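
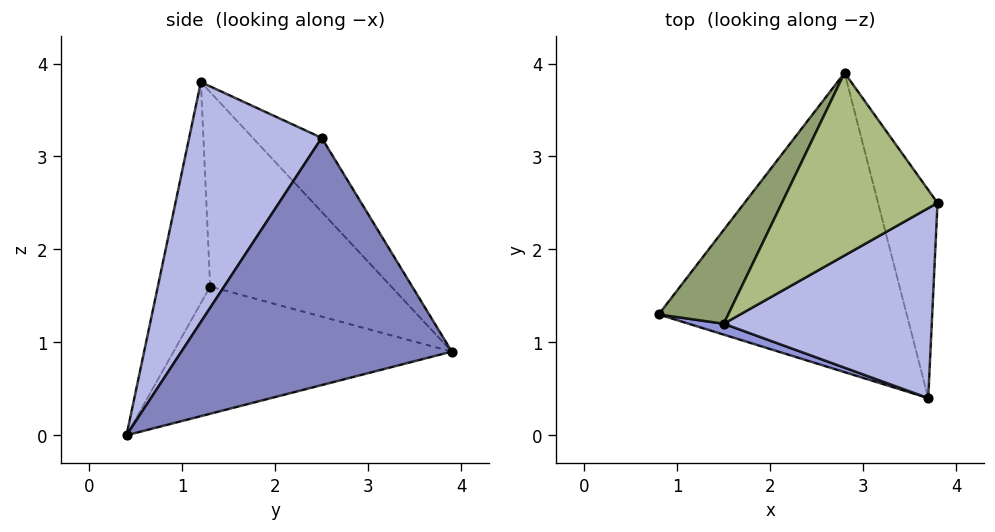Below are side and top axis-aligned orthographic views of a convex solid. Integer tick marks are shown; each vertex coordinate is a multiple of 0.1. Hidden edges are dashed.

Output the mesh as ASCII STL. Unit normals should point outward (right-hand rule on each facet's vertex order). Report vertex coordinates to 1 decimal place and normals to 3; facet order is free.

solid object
 facet normal -0.454 0.111 -0.884
  outer loop
   vertex 2.8 3.9 0.9
   vertex 3.7 0.4 0.0
   vertex 0.8 1.3 1.6
  endloop
 endfacet
 facet normal 0.929 0.296 -0.223
  outer loop
   vertex 2.8 3.9 0.9
   vertex 3.8 2.5 3.2
   vertex 3.7 0.4 0.0
  endloop
 endfacet
 facet normal -0.274 -0.961 0.044
  outer loop
   vertex 1.5 1.2 3.8
   vertex 0.8 1.3 1.6
   vertex 3.7 0.4 0.0
  endloop
 endfacet
 facet normal 0.525 -0.719 0.455
  outer loop
   vertex 1.5 1.2 3.8
   vertex 3.7 0.4 0.0
   vertex 3.8 2.5 3.2
  endloop
 endfacet
 facet normal -0.730 0.632 0.261
  outer loop
   vertex 1.5 1.2 3.8
   vertex 2.8 3.9 0.9
   vertex 0.8 1.3 1.6
  endloop
 endfacet
 facet normal -0.278 0.762 0.585
  outer loop
   vertex 1.5 1.2 3.8
   vertex 3.8 2.5 3.2
   vertex 2.8 3.9 0.9
  endloop
 endfacet
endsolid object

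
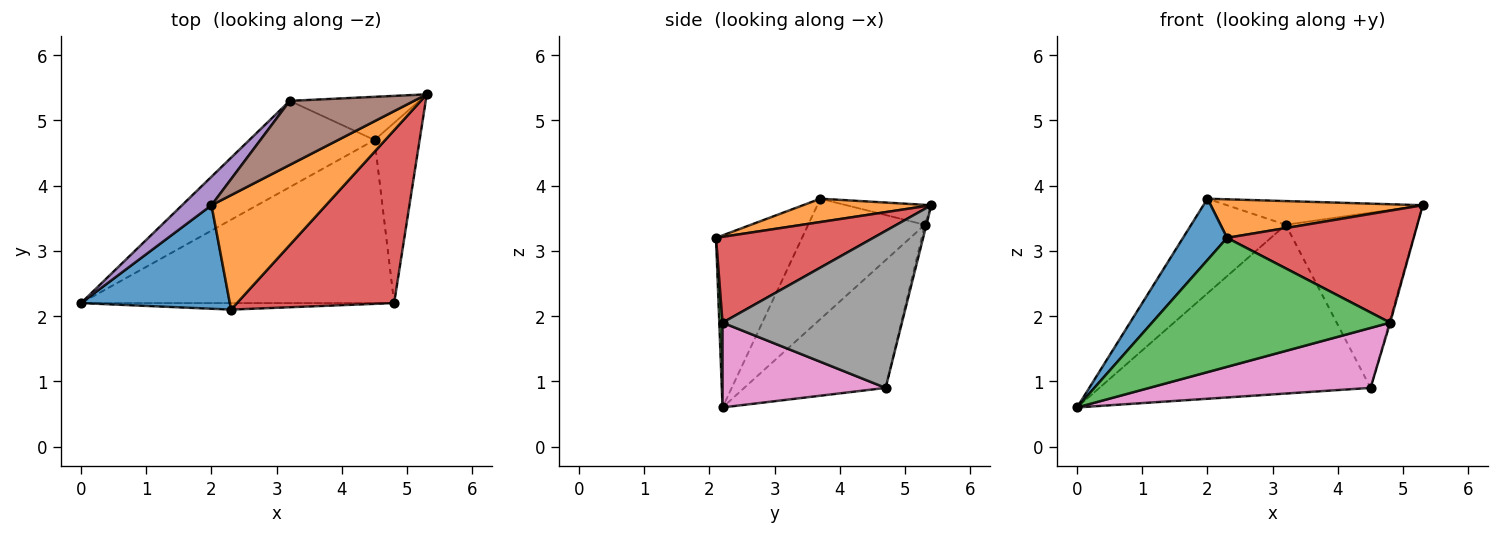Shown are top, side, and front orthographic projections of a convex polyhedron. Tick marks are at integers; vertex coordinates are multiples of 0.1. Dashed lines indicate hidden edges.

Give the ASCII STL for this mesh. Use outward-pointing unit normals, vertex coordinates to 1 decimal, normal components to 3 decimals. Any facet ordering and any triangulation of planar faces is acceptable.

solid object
 facet normal -0.705 -0.361 0.610
  outer loop
   vertex 2.0 3.7 3.8
   vertex 0.0 2.2 0.6
   vertex 2.3 2.1 3.2
  endloop
 endfacet
 facet normal 0.190 -0.313 0.931
  outer loop
   vertex 2.0 3.7 3.8
   vertex 2.3 2.1 3.2
   vertex 5.3 5.4 3.7
  endloop
 endfacet
 facet normal 0.014 -0.999 -0.051
  outer loop
   vertex 4.8 2.2 1.9
   vertex 2.3 2.1 3.2
   vertex 0.0 2.2 0.6
  endloop
 endfacet
 facet normal 0.417 -0.494 0.763
  outer loop
   vertex 4.8 2.2 1.9
   vertex 5.3 5.4 3.7
   vertex 2.3 2.1 3.2
  endloop
 endfacet
 facet normal -0.763 0.619 0.187
  outer loop
   vertex 3.2 5.3 3.4
   vertex 0.0 2.2 0.6
   vertex 2.0 3.7 3.8
  endloop
 endfacet
 facet normal -0.149 0.343 0.927
  outer loop
   vertex 3.2 5.3 3.4
   vertex 2.0 3.7 3.8
   vertex 5.3 5.4 3.7
  endloop
 endfacet
 facet normal 0.246 -0.334 -0.910
  outer loop
   vertex 4.5 4.7 0.9
   vertex 4.8 2.2 1.9
   vertex 0.0 2.2 0.6
  endloop
 endfacet
 facet normal 0.961 0.005 -0.276
  outer loop
   vertex 4.5 4.7 0.9
   vertex 5.3 5.4 3.7
   vertex 4.8 2.2 1.9
  endloop
 endfacet
 facet normal -0.421 0.808 -0.413
  outer loop
   vertex 4.5 4.7 0.9
   vertex 0.0 2.2 0.6
   vertex 3.2 5.3 3.4
  endloop
 endfacet
 facet normal -0.012 0.971 -0.239
  outer loop
   vertex 4.5 4.7 0.9
   vertex 3.2 5.3 3.4
   vertex 5.3 5.4 3.7
  endloop
 endfacet
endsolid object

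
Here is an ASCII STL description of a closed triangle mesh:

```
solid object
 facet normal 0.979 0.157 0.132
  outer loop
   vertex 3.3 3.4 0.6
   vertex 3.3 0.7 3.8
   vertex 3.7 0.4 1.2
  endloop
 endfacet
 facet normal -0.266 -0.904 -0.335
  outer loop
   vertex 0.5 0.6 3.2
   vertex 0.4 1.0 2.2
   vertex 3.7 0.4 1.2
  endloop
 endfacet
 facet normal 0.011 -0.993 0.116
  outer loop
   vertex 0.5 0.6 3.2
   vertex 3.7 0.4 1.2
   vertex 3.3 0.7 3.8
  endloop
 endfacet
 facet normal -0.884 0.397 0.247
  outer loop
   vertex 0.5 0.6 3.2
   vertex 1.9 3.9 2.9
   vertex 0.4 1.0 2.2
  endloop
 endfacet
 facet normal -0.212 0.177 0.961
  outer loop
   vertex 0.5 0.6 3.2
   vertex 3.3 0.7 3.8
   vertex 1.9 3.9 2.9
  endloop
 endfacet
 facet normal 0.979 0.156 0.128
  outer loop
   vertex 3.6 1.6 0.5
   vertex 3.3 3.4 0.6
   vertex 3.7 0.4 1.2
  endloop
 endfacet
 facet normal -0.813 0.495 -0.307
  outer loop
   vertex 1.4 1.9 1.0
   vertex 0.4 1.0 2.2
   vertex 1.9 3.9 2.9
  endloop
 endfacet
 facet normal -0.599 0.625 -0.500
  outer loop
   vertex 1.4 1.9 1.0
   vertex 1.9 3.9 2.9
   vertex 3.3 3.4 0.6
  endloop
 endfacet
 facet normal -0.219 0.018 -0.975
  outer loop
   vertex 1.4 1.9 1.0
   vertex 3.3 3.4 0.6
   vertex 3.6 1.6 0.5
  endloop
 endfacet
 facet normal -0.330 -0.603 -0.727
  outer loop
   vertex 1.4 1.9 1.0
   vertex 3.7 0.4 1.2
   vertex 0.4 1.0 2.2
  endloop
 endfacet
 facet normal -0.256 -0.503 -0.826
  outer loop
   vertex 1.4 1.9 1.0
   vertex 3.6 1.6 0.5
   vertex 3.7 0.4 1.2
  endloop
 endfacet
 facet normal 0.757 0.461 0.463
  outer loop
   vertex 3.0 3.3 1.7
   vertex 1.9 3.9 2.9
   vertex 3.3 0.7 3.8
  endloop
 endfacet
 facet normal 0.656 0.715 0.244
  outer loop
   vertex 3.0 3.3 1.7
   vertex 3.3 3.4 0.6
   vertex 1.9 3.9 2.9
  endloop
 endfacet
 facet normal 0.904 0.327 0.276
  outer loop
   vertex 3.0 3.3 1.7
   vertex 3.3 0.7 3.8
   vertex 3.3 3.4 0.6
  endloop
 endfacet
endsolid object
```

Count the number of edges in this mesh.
21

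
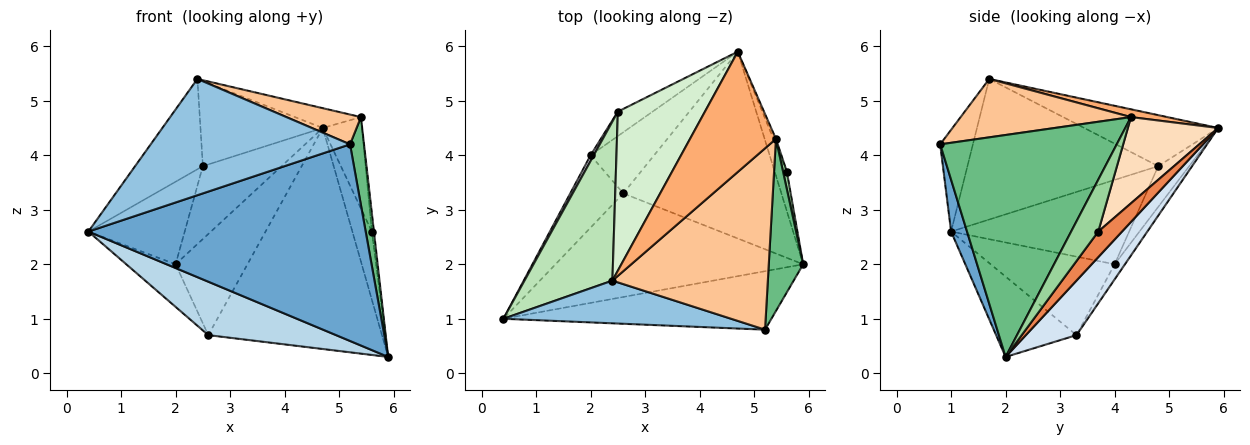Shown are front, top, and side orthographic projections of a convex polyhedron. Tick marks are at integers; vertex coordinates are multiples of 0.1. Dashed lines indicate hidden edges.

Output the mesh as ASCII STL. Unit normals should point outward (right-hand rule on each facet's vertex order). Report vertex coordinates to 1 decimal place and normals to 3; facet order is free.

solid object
 facet normal 0.055 -0.957 -0.285
  outer loop
   vertex 5.2 0.8 4.2
   vertex 0.4 1.0 2.6
   vertex 5.9 2.0 0.3
  endloop
 endfacet
 facet normal -0.152 -0.928 0.341
  outer loop
   vertex 2.4 1.7 5.4
   vertex 0.4 1.0 2.6
   vertex 5.2 0.8 4.2
  endloop
 endfacet
 facet normal -0.277 -0.440 -0.854
  outer loop
   vertex 2.6 3.3 0.7
   vertex 5.9 2.0 0.3
   vertex 0.4 1.0 2.6
  endloop
 endfacet
 facet normal 0.217 0.745 -0.630
  outer loop
   vertex 2.6 3.3 0.7
   vertex 4.7 5.9 4.5
   vertex 5.9 2.0 0.3
  endloop
 endfacet
 facet normal 0.726 0.595 -0.345
  outer loop
   vertex 5.6 3.7 2.6
   vertex 5.9 2.0 0.3
   vertex 4.7 5.9 4.5
  endloop
 endfacet
 facet normal 0.089 0.162 0.983
  outer loop
   vertex 5.4 4.3 4.7
   vertex 4.7 5.9 4.5
   vertex 2.4 1.7 5.4
  endloop
 endfacet
 facet normal 0.348 -0.152 0.925
  outer loop
   vertex 5.4 4.3 4.7
   vertex 2.4 1.7 5.4
   vertex 5.2 0.8 4.2
  endloop
 endfacet
 facet normal 0.917 0.398 -0.026
  outer loop
   vertex 5.4 4.3 4.7
   vertex 5.6 3.7 2.6
   vertex 4.7 5.9 4.5
  endloop
 endfacet
 facet normal 0.985 -0.078 0.153
  outer loop
   vertex 5.4 4.3 4.7
   vertex 5.2 0.8 4.2
   vertex 5.9 2.0 0.3
  endloop
 endfacet
 facet normal 0.994 0.077 0.073
  outer loop
   vertex 5.4 4.3 4.7
   vertex 5.9 2.0 0.3
   vertex 5.6 3.7 2.6
  endloop
 endfacet
 facet normal -0.812 0.288 0.508
  outer loop
   vertex 2.5 4.8 3.8
   vertex 0.4 1.0 2.6
   vertex 2.4 1.7 5.4
  endloop
 endfacet
 facet normal -0.459 0.419 0.783
  outer loop
   vertex 2.5 4.8 3.8
   vertex 2.4 1.7 5.4
   vertex 4.7 5.9 4.5
  endloop
 endfacet
 facet normal -0.122 0.849 -0.514
  outer loop
   vertex 2.0 4.0 2.0
   vertex 4.7 5.9 4.5
   vertex 2.6 3.3 0.7
  endloop
 endfacet
 facet normal -0.349 0.888 -0.298
  outer loop
   vertex 2.0 4.0 2.0
   vertex 2.5 4.8 3.8
   vertex 4.7 5.9 4.5
  endloop
 endfacet
 facet normal -0.787 0.313 -0.532
  outer loop
   vertex 2.0 4.0 2.0
   vertex 2.6 3.3 0.7
   vertex 0.4 1.0 2.6
  endloop
 endfacet
 facet normal -0.879 0.475 0.033
  outer loop
   vertex 2.0 4.0 2.0
   vertex 0.4 1.0 2.6
   vertex 2.5 4.8 3.8
  endloop
 endfacet
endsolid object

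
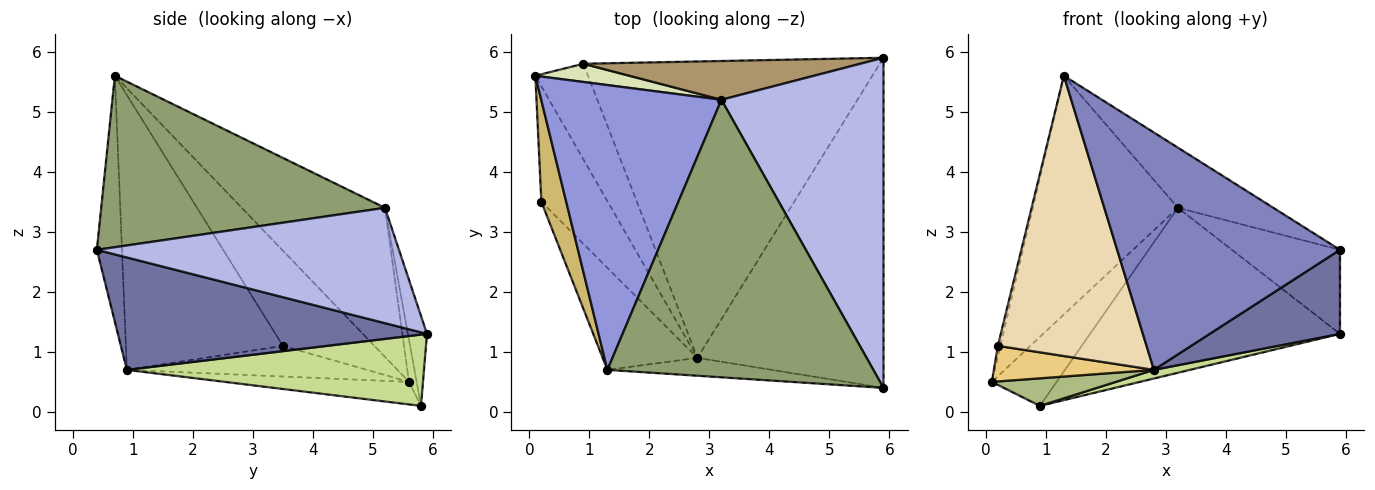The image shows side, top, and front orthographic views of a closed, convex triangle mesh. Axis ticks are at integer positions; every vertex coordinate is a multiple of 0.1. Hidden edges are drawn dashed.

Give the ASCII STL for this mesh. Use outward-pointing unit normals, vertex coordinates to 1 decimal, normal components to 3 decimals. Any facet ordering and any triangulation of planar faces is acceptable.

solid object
 facet normal 0.505 -0.213 -0.836
  outer loop
   vertex 2.8 0.9 0.7
   vertex 5.9 5.9 1.3
   vertex 5.9 0.4 2.7
  endloop
 endfacet
 facet normal -0.112 -0.991 -0.075
  outer loop
   vertex 2.8 0.9 0.7
   vertex 5.9 0.4 2.7
   vertex 1.3 0.7 5.6
  endloop
 endfacet
 facet normal -0.535 0.543 0.647
  outer loop
   vertex 3.2 5.2 3.4
   vertex 0.1 5.6 0.5
   vertex 1.3 0.7 5.6
  endloop
 endfacet
 facet normal 0.568 0.203 0.798
  outer loop
   vertex 3.2 5.2 3.4
   vertex 5.9 0.4 2.7
   vertex 5.9 5.9 1.3
  endloop
 endfacet
 facet normal 0.533 0.179 0.827
  outer loop
   vertex 3.2 5.2 3.4
   vertex 1.3 0.7 5.6
   vertex 5.9 0.4 2.7
  endloop
 endfacet
 facet normal -0.380 -0.256 -0.889
  outer loop
   vertex 0.9 5.8 0.1
   vertex 2.8 0.9 0.7
   vertex 0.1 5.6 0.5
  endloop
 endfacet
 facet normal 0.234 -0.028 -0.972
  outer loop
   vertex 0.9 5.8 0.1
   vertex 5.9 5.9 1.3
   vertex 2.8 0.9 0.7
  endloop
 endfacet
 facet normal -0.113 0.961 0.254
  outer loop
   vertex 0.9 5.8 0.1
   vertex 0.1 5.6 0.5
   vertex 3.2 5.2 3.4
  endloop
 endfacet
 facet normal -0.074 0.971 0.228
  outer loop
   vertex 0.9 5.8 0.1
   vertex 3.2 5.2 3.4
   vertex 5.9 5.9 1.3
  endloop
 endfacet
 facet normal -0.967 0.026 0.253
  outer loop
   vertex 0.2 3.5 1.1
   vertex 1.3 0.7 5.6
   vertex 0.1 5.6 0.5
  endloop
 endfacet
 facet normal -0.404 -0.269 -0.874
  outer loop
   vertex 0.2 3.5 1.1
   vertex 0.1 5.6 0.5
   vertex 2.8 0.9 0.7
  endloop
 endfacet
 facet normal -0.704 -0.667 -0.243
  outer loop
   vertex 0.2 3.5 1.1
   vertex 2.8 0.9 0.7
   vertex 1.3 0.7 5.6
  endloop
 endfacet
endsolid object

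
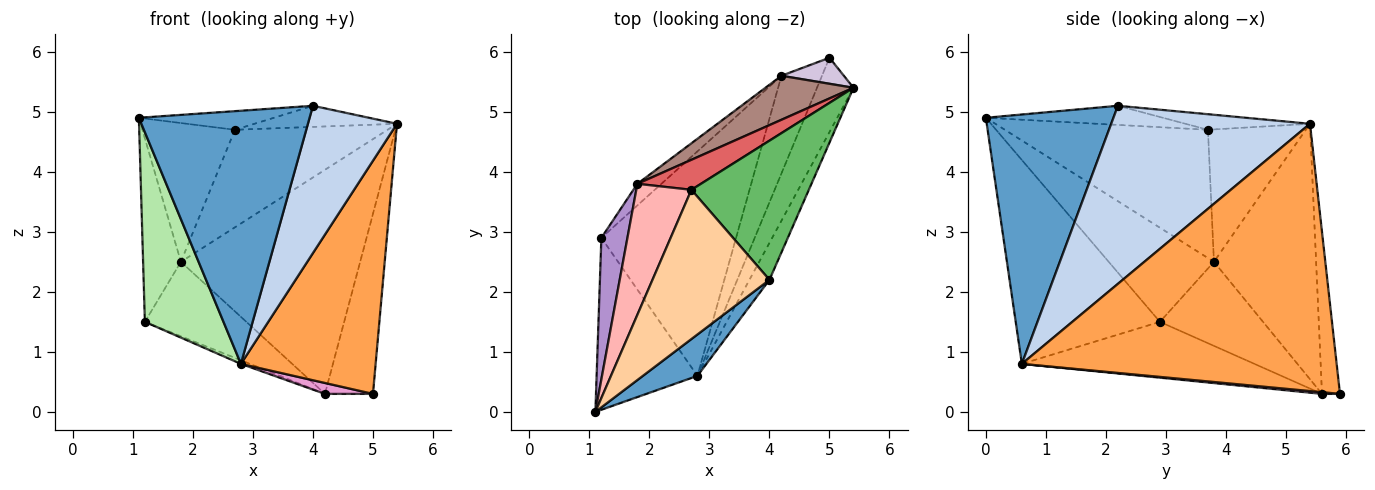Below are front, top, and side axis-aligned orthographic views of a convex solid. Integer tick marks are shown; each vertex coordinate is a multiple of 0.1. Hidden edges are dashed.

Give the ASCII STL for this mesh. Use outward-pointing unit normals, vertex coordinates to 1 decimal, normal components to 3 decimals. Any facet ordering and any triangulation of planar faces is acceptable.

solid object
 facet normal 0.594 -0.794 0.130
  outer loop
   vertex 2.8 0.6 0.8
   vertex 4.0 2.2 5.1
   vertex 1.1 0.0 4.9
  endloop
 endfacet
 facet normal 0.908 -0.407 -0.102
  outer loop
   vertex 2.8 0.6 0.8
   vertex 5.4 5.4 4.8
   vertex 4.0 2.2 5.1
  endloop
 endfacet
 facet normal 0.912 -0.390 -0.124
  outer loop
   vertex 2.8 0.6 0.8
   vertex 5.0 5.9 0.3
   vertex 5.4 5.4 4.8
  endloop
 endfacet
 facet normal -0.160 0.122 0.979
  outer loop
   vertex 2.7 3.7 4.7
   vertex 1.1 0.0 4.9
   vertex 4.0 2.2 5.1
  endloop
 endfacet
 facet normal -0.130 0.149 0.980
  outer loop
   vertex 2.7 3.7 4.7
   vertex 4.0 2.2 5.1
   vertex 5.4 5.4 4.8
  endloop
 endfacet
 facet normal -0.805 -0.439 -0.398
  outer loop
   vertex 1.2 2.9 1.5
   vertex 2.8 0.6 0.8
   vertex 1.1 0.0 4.9
  endloop
 endfacet
 facet normal -0.522 0.815 0.251
  outer loop
   vertex 1.8 3.8 2.5
   vertex 2.7 3.7 4.7
   vertex 5.4 5.4 4.8
  endloop
 endfacet
 facet normal -0.847 0.386 0.364
  outer loop
   vertex 1.8 3.8 2.5
   vertex 1.1 0.0 4.9
   vertex 2.7 3.7 4.7
  endloop
 endfacet
 facet normal -0.911 0.327 0.252
  outer loop
   vertex 1.8 3.8 2.5
   vertex 1.2 2.9 1.5
   vertex 1.1 0.0 4.9
  endloop
 endfacet
 facet normal -0.348 0.928 0.134
  outer loop
   vertex 4.2 5.6 0.3
   vertex 5.4 5.4 4.8
   vertex 5.0 5.9 0.3
  endloop
 endfacet
 facet normal -0.488 0.856 0.168
  outer loop
   vertex 4.2 5.6 0.3
   vertex 1.8 3.8 2.5
   vertex 5.4 5.4 4.8
  endloop
 endfacet
 facet normal -0.698 0.687 -0.200
  outer loop
   vertex 4.2 5.6 0.3
   vertex 1.2 2.9 1.5
   vertex 1.8 3.8 2.5
  endloop
 endfacet
 facet normal 0.042 -0.111 -0.993
  outer loop
   vertex 4.2 5.6 0.3
   vertex 5.0 5.9 0.3
   vertex 2.8 0.6 0.8
  endloop
 endfacet
 facet normal -0.383 0.015 -0.924
  outer loop
   vertex 4.2 5.6 0.3
   vertex 2.8 0.6 0.8
   vertex 1.2 2.9 1.5
  endloop
 endfacet
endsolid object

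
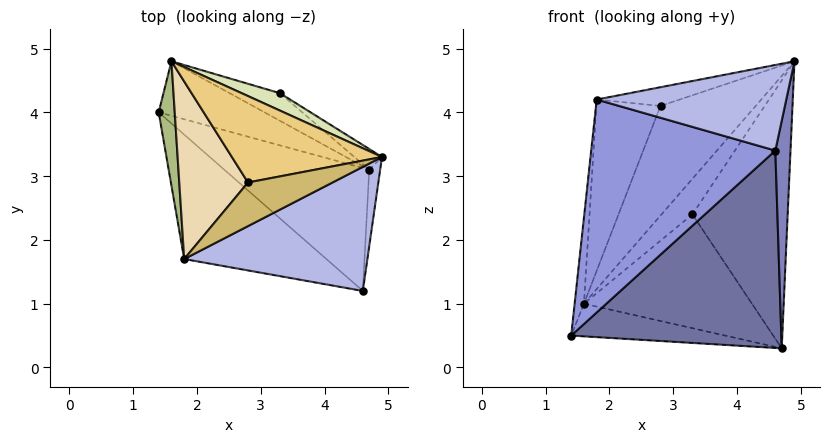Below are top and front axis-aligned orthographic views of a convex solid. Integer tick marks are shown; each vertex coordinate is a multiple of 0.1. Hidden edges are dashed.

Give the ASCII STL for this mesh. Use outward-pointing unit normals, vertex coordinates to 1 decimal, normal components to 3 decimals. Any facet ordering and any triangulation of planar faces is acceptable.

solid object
 facet normal -0.255 -0.821 -0.511
  outer loop
   vertex 4.7 3.1 0.3
   vertex 4.6 1.2 3.4
   vertex 1.4 4.0 0.5
  endloop
 endfacet
 facet normal 0.993 -0.116 -0.039
  outer loop
   vertex 4.7 3.1 0.3
   vertex 4.9 3.3 4.8
   vertex 4.6 1.2 3.4
  endloop
 endfacet
 facet normal -0.286 -0.827 -0.483
  outer loop
   vertex 1.8 1.7 4.2
   vertex 1.4 4.0 0.5
   vertex 4.6 1.2 3.4
  endloop
 endfacet
 facet normal 0.133 -0.563 0.816
  outer loop
   vertex 1.8 1.7 4.2
   vertex 4.6 1.2 3.4
   vertex 4.9 3.3 4.8
  endloop
 endfacet
 facet normal 0.088 0.512 -0.854
  outer loop
   vertex 1.6 4.8 1.0
   vertex 4.7 3.1 0.3
   vertex 1.4 4.0 0.5
  endloop
 endfacet
 facet normal -0.974 0.128 0.185
  outer loop
   vertex 1.6 4.8 1.0
   vertex 1.4 4.0 0.5
   vertex 1.8 1.7 4.2
  endloop
 endfacet
 facet normal 0.594 0.802 -0.062
  outer loop
   vertex 3.3 4.3 2.4
   vertex 4.9 3.3 4.8
   vertex 4.7 3.1 0.3
  endloop
 endfacet
 facet normal -0.097 0.894 0.437
  outer loop
   vertex 3.3 4.3 2.4
   vertex 1.6 4.8 1.0
   vertex 4.9 3.3 4.8
  endloop
 endfacet
 facet normal 0.433 0.876 -0.212
  outer loop
   vertex 3.3 4.3 2.4
   vertex 4.7 3.1 0.3
   vertex 1.6 4.8 1.0
  endloop
 endfacet
 facet normal -0.356 0.369 0.859
  outer loop
   vertex 2.8 2.9 4.1
   vertex 1.8 1.7 4.2
   vertex 4.9 3.3 4.8
  endloop
 endfacet
 facet normal -0.335 0.740 0.583
  outer loop
   vertex 2.8 2.9 4.1
   vertex 4.9 3.3 4.8
   vertex 1.6 4.8 1.0
  endloop
 endfacet
 facet normal -0.606 0.552 0.573
  outer loop
   vertex 2.8 2.9 4.1
   vertex 1.6 4.8 1.0
   vertex 1.8 1.7 4.2
  endloop
 endfacet
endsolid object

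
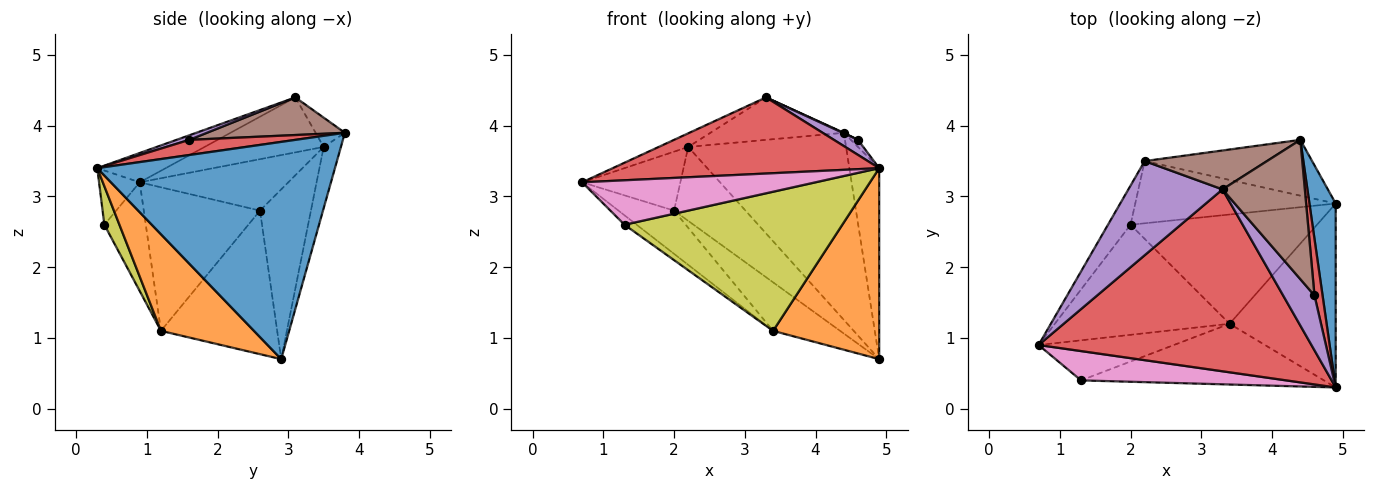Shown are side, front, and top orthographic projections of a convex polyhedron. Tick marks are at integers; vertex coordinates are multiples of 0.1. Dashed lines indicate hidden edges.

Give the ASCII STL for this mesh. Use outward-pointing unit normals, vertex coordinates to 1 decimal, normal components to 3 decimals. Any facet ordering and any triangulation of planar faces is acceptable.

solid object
 facet normal 0.985 0.124 0.119
  outer loop
   vertex 4.4 3.8 3.9
   vertex 4.9 0.3 3.4
   vertex 4.9 2.9 0.7
  endloop
 endfacet
 facet normal 0.534 -0.609 -0.587
  outer loop
   vertex 3.4 1.2 1.1
   vertex 4.9 2.9 0.7
   vertex 4.9 0.3 3.4
  endloop
 endfacet
 facet normal -0.104 0.953 -0.284
  outer loop
   vertex 2.2 3.5 3.7
   vertex 4.4 3.8 3.9
   vertex 4.9 2.9 0.7
  endloop
 endfacet
 facet normal -0.099 -0.384 0.918
  outer loop
   vertex 3.3 3.1 4.4
   vertex 0.7 0.9 3.2
   vertex 4.9 0.3 3.4
  endloop
 endfacet
 facet normal -0.500 0.124 0.857
  outer loop
   vertex 3.3 3.1 4.4
   vertex 2.2 3.5 3.7
   vertex 0.7 0.9 3.2
  endloop
 endfacet
 facet normal -0.160 0.728 0.667
  outer loop
   vertex 3.3 3.1 4.4
   vertex 4.4 3.8 3.9
   vertex 2.2 3.5 3.7
  endloop
 endfacet
 facet normal -0.144 -0.826 0.545
  outer loop
   vertex 1.3 0.4 2.6
   vertex 4.9 0.3 3.4
   vertex 0.7 0.9 3.2
  endloop
 endfacet
 facet normal -0.616 0.180 -0.767
  outer loop
   vertex 1.3 0.4 2.6
   vertex 0.7 0.9 3.2
   vertex 3.4 1.2 1.1
  endloop
 endfacet
 facet normal 0.063 -0.915 -0.399
  outer loop
   vertex 1.3 0.4 2.6
   vertex 3.4 1.2 1.1
   vertex 4.9 0.3 3.4
  endloop
 endfacet
 facet normal -0.783 0.518 -0.344
  outer loop
   vertex 2.0 2.6 2.8
   vertex 0.7 0.9 3.2
   vertex 2.2 3.5 3.7
  endloop
 endfacet
 facet normal -0.479 0.672 -0.565
  outer loop
   vertex 2.0 2.6 2.8
   vertex 2.2 3.5 3.7
   vertex 4.9 2.9 0.7
  endloop
 endfacet
 facet normal -0.607 0.290 -0.739
  outer loop
   vertex 2.0 2.6 2.8
   vertex 3.4 1.2 1.1
   vertex 0.7 0.9 3.2
  endloop
 endfacet
 facet normal -0.576 0.332 -0.747
  outer loop
   vertex 2.0 2.6 2.8
   vertex 4.9 2.9 0.7
   vertex 3.4 1.2 1.1
  endloop
 endfacet
 facet normal 0.881 0.059 0.470
  outer loop
   vertex 4.6 1.6 3.8
   vertex 4.9 0.3 3.4
   vertex 4.4 3.8 3.9
  endloop
 endfacet
 facet normal 0.139 -0.262 0.955
  outer loop
   vertex 4.6 1.6 3.8
   vertex 3.3 3.1 4.4
   vertex 4.9 0.3 3.4
  endloop
 endfacet
 facet normal 0.416 -0.004 0.910
  outer loop
   vertex 4.6 1.6 3.8
   vertex 4.4 3.8 3.9
   vertex 3.3 3.1 4.4
  endloop
 endfacet
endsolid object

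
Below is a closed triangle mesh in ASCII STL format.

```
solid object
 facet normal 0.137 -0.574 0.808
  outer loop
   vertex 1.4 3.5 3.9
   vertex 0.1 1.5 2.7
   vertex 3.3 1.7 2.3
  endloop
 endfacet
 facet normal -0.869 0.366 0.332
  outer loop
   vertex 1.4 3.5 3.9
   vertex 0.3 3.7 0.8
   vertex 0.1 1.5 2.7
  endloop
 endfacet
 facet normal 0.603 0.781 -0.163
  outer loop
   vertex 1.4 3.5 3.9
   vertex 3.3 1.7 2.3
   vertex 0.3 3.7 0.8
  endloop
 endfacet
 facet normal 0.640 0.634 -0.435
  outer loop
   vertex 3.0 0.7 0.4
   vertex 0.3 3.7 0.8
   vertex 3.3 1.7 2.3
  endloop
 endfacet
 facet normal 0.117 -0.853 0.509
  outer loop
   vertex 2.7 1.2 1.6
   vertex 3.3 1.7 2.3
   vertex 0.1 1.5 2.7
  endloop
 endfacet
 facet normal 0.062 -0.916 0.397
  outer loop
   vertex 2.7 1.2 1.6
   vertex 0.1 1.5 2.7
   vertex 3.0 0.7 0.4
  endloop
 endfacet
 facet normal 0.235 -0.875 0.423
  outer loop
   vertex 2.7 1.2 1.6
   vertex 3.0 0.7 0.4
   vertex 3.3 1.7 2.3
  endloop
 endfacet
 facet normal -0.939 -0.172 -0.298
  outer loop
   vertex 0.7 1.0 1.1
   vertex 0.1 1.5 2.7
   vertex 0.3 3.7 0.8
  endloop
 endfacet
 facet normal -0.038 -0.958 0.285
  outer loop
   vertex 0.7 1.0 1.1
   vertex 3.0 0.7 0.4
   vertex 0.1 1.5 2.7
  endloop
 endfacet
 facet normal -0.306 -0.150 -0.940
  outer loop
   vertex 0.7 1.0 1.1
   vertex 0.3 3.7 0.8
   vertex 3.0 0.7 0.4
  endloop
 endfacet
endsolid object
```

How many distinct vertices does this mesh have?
7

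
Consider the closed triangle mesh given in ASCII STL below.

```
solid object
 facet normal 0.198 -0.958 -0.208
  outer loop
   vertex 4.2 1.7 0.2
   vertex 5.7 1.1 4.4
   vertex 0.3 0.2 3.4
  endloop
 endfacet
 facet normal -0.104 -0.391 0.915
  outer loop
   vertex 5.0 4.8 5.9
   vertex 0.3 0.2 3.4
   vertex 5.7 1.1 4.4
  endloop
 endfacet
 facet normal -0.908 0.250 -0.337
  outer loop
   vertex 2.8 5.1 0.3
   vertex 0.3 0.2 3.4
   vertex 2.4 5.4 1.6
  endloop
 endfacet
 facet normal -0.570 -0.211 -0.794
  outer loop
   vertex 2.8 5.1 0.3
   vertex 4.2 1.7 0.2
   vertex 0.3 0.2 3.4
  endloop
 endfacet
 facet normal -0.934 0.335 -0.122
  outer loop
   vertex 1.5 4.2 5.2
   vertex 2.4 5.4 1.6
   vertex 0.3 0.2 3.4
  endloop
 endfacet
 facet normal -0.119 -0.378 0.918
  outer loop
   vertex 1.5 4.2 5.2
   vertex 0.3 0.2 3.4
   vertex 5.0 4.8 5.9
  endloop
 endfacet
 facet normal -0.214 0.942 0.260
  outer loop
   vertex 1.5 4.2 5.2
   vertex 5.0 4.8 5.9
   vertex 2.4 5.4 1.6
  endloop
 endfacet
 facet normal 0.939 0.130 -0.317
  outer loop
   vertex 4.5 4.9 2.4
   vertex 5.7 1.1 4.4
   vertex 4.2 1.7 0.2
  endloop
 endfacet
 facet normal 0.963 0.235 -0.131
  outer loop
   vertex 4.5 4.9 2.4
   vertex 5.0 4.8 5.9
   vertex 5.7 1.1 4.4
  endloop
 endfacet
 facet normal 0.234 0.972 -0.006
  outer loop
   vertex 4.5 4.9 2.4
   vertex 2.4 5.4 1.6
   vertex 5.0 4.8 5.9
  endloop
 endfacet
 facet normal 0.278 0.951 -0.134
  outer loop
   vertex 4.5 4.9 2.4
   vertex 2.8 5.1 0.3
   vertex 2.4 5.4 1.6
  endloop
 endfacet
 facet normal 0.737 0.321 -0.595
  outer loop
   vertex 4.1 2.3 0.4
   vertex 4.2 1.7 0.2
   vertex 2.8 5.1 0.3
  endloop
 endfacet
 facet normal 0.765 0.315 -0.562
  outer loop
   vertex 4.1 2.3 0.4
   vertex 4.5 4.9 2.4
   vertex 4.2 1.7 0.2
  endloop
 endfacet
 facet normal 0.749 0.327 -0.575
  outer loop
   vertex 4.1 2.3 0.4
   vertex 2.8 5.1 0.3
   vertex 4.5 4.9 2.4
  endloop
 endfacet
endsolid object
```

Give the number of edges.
21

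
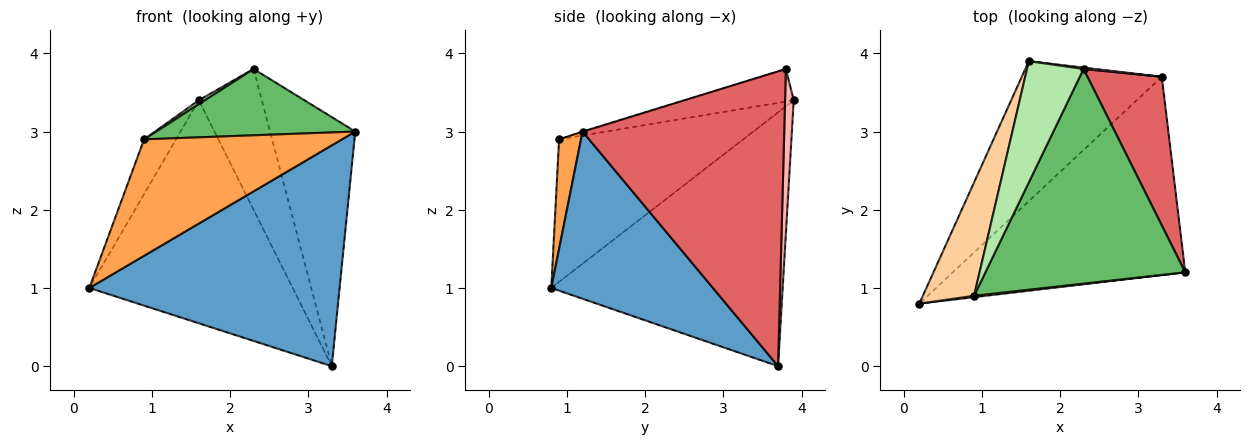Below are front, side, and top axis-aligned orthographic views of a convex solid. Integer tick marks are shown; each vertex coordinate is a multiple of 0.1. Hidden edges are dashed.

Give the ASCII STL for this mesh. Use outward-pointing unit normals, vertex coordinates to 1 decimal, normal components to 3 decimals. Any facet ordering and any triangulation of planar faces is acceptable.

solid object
 facet normal 0.433 -0.671 -0.602
  outer loop
   vertex 3.3 3.7 0.0
   vertex 3.6 1.2 3.0
   vertex 0.2 0.8 1.0
  endloop
 endfacet
 facet normal -0.694 0.610 -0.383
  outer loop
   vertex 3.3 3.7 0.0
   vertex 0.2 0.8 1.0
   vertex 1.6 3.9 3.4
  endloop
 endfacet
 facet normal 0.110 -0.994 0.012
  outer loop
   vertex 0.9 0.9 2.9
   vertex 0.2 0.8 1.0
   vertex 3.6 1.2 3.0
  endloop
 endfacet
 facet normal -0.929 0.161 0.334
  outer loop
   vertex 0.9 0.9 2.9
   vertex 1.6 3.9 3.4
   vertex 0.2 0.8 1.0
  endloop
 endfacet
 facet normal -0.003 -0.295 0.955
  outer loop
   vertex 2.3 3.8 3.8
   vertex 0.9 0.9 2.9
   vertex 3.6 1.2 3.0
  endloop
 endfacet
 facet normal -0.499 -0.028 0.866
  outer loop
   vertex 2.3 3.8 3.8
   vertex 1.6 3.9 3.4
   vertex 0.9 0.9 2.9
  endloop
 endfacet
 facet normal 0.897 0.379 0.226
  outer loop
   vertex 2.3 3.8 3.8
   vertex 3.6 1.2 3.0
   vertex 3.3 3.7 0.0
  endloop
 endfacet
 facet normal 0.136 0.991 0.010
  outer loop
   vertex 2.3 3.8 3.8
   vertex 3.3 3.7 0.0
   vertex 1.6 3.9 3.4
  endloop
 endfacet
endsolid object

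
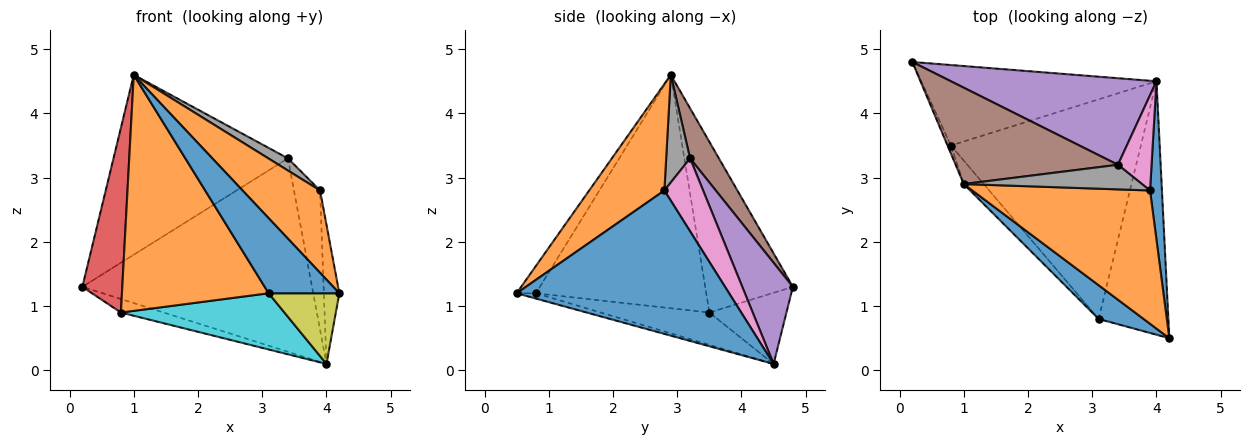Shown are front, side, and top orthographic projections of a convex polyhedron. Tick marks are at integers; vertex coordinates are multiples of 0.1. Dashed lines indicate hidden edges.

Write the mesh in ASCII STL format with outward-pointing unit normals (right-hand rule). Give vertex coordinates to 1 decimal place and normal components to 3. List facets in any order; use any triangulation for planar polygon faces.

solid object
 facet normal 0.994 0.072 0.082
  outer loop
   vertex 3.9 2.8 2.8
   vertex 4.2 0.5 1.2
   vertex 4.0 4.5 0.1
  endloop
 endfacet
 facet normal 0.454 -0.468 0.758
  outer loop
   vertex 3.9 2.8 2.8
   vertex 1.0 2.9 4.6
   vertex 4.2 0.5 1.2
  endloop
 endfacet
 facet normal -0.286 0.159 -0.945
  outer loop
   vertex 0.8 3.5 0.9
   vertex 0.2 4.8 1.3
   vertex 4.0 4.5 0.1
  endloop
 endfacet
 facet normal -0.910 -0.414 -0.018
  outer loop
   vertex 0.8 3.5 0.9
   vertex 1.0 2.9 4.6
   vertex 0.2 4.8 1.3
  endloop
 endfacet
 facet normal 0.197 0.895 0.400
  outer loop
   vertex 3.4 3.2 3.3
   vertex 4.0 4.5 0.1
   vertex 0.2 4.8 1.3
  endloop
 endfacet
 facet normal 0.144 0.872 0.467
  outer loop
   vertex 3.4 3.2 3.3
   vertex 0.2 4.8 1.3
   vertex 1.0 2.9 4.6
  endloop
 endfacet
 facet normal 0.775 0.522 0.357
  outer loop
   vertex 3.4 3.2 3.3
   vertex 3.9 2.8 2.8
   vertex 4.0 4.5 0.1
  endloop
 endfacet
 facet normal 0.476 -0.391 0.788
  outer loop
   vertex 3.4 3.2 3.3
   vertex 1.0 2.9 4.6
   vertex 3.9 2.8 2.8
  endloop
 endfacet
 facet normal -0.073 -0.268 -0.961
  outer loop
   vertex 3.1 0.8 1.2
   vertex 4.0 4.5 0.1
   vertex 4.2 0.5 1.2
  endloop
 endfacet
 facet normal -0.163 -0.245 -0.956
  outer loop
   vertex 3.1 0.8 1.2
   vertex 0.8 3.5 0.9
   vertex 4.0 4.5 0.1
  endloop
 endfacet
 facet normal -0.241 -0.885 0.398
  outer loop
   vertex 3.1 0.8 1.2
   vertex 4.2 0.5 1.2
   vertex 1.0 2.9 4.6
  endloop
 endfacet
 facet normal -0.756 -0.651 -0.065
  outer loop
   vertex 3.1 0.8 1.2
   vertex 1.0 2.9 4.6
   vertex 0.8 3.5 0.9
  endloop
 endfacet
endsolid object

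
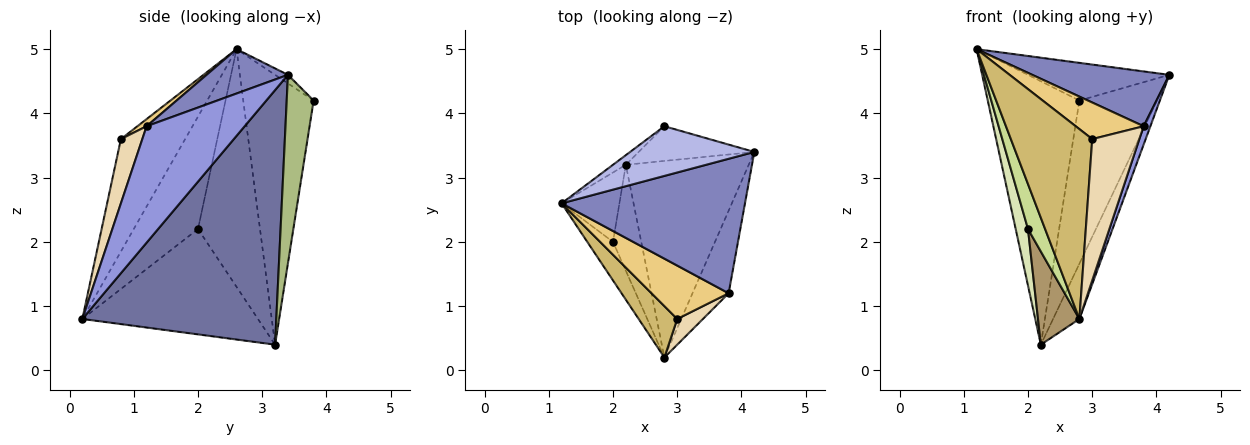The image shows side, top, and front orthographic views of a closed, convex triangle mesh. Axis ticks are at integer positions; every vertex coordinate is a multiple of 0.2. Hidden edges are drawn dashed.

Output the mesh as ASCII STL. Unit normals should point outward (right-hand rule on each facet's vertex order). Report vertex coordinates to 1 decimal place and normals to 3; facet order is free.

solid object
 facet normal 0.894 0.121 -0.431
  outer loop
   vertex 2.2 3.2 0.4
   vertex 4.2 3.4 4.6
   vertex 2.8 0.2 0.8
  endloop
 endfacet
 facet normal 0.219 -0.368 0.904
  outer loop
   vertex 3.8 1.2 3.8
   vertex 4.2 3.4 4.6
   vertex 1.2 2.6 5.0
  endloop
 endfacet
 facet normal 0.953 -0.066 -0.296
  outer loop
   vertex 3.8 1.2 3.8
   vertex 2.8 0.2 0.8
   vertex 4.2 3.4 4.6
  endloop
 endfacet
 facet normal -0.055 0.603 0.795
  outer loop
   vertex 2.8 3.8 4.2
   vertex 1.2 2.6 5.0
   vertex 4.2 3.4 4.6
  endloop
 endfacet
 facet normal -0.609 0.793 -0.029
  outer loop
   vertex 2.8 3.8 4.2
   vertex 2.2 3.2 0.4
   vertex 1.2 2.6 5.0
  endloop
 endfacet
 facet normal 0.321 0.926 -0.197
  outer loop
   vertex 2.8 3.8 4.2
   vertex 4.2 3.4 4.6
   vertex 2.2 3.2 0.4
  endloop
 endfacet
 facet normal -0.943 -0.252 -0.216
  outer loop
   vertex 2.0 2.0 2.2
   vertex 2.8 0.2 0.8
   vertex 1.2 2.6 5.0
  endloop
 endfacet
 facet normal -0.954 -0.189 -0.232
  outer loop
   vertex 2.0 2.0 2.2
   vertex 1.2 2.6 5.0
   vertex 2.2 3.2 0.4
  endloop
 endfacet
 facet normal -0.942 -0.222 -0.253
  outer loop
   vertex 2.0 2.0 2.2
   vertex 2.2 3.2 0.4
   vertex 2.8 0.2 0.8
  endloop
 endfacet
 facet normal -0.606 -0.768 0.208
  outer loop
   vertex 3.0 0.8 3.6
   vertex 1.2 2.6 5.0
   vertex 2.8 0.2 0.8
  endloop
 endfacet
 facet normal 0.076 -0.564 0.823
  outer loop
   vertex 3.0 0.8 3.6
   vertex 3.8 1.2 3.8
   vertex 1.2 2.6 5.0
  endloop
 endfacet
 facet normal 0.408 -0.898 0.163
  outer loop
   vertex 3.0 0.8 3.6
   vertex 2.8 0.2 0.8
   vertex 3.8 1.2 3.8
  endloop
 endfacet
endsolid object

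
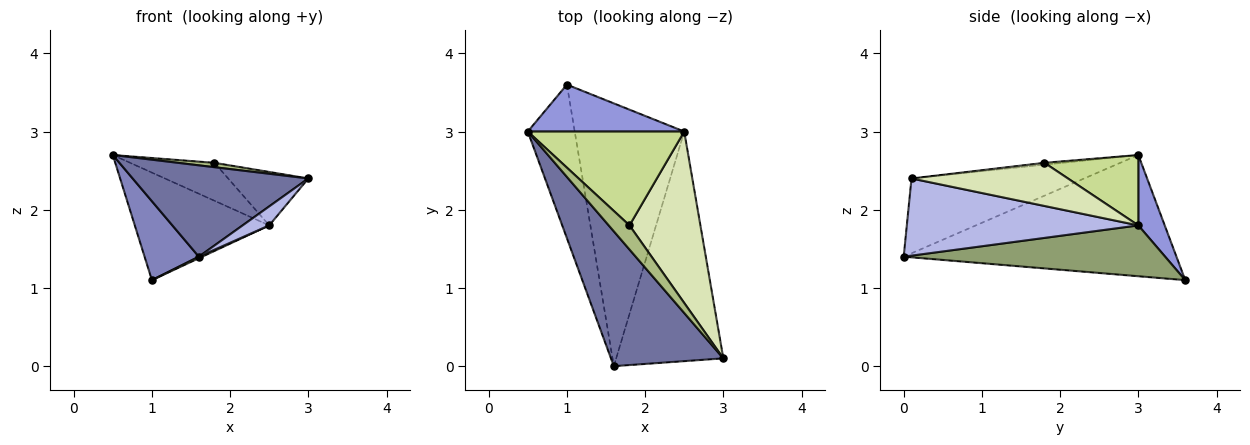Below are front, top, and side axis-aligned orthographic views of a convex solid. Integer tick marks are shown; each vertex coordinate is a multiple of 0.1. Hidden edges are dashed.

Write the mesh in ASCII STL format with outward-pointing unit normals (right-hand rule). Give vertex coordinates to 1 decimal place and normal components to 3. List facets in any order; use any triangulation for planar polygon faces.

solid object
 facet normal -0.483 -0.491 0.725
  outer loop
   vertex 1.6 0.0 1.4
   vertex 3.0 0.1 2.4
   vertex 0.5 3.0 2.7
  endloop
 endfacet
 facet normal -0.917 -0.182 -0.355
  outer loop
   vertex 1.0 3.6 1.1
   vertex 1.6 0.0 1.4
   vertex 0.5 3.0 2.7
  endloop
 endfacet
 facet normal 0.177 0.902 0.394
  outer loop
   vertex 2.5 3.0 1.8
   vertex 1.0 3.6 1.1
   vertex 0.5 3.0 2.7
  endloop
 endfacet
 facet normal 0.583 -0.067 -0.810
  outer loop
   vertex 2.5 3.0 1.8
   vertex 3.0 0.1 2.4
   vertex 1.6 0.0 1.4
  endloop
 endfacet
 facet normal 0.421 -0.005 -0.907
  outer loop
   vertex 2.5 3.0 1.8
   vertex 1.6 0.0 1.4
   vertex 1.0 3.6 1.1
  endloop
 endfacet
 facet normal -0.089 -0.178 0.980
  outer loop
   vertex 1.8 1.8 2.6
   vertex 0.5 3.0 2.7
   vertex 3.0 0.1 2.4
  endloop
 endfacet
 facet normal 0.385 0.346 0.856
  outer loop
   vertex 1.8 1.8 2.6
   vertex 2.5 3.0 1.8
   vertex 0.5 3.0 2.7
  endloop
 endfacet
 facet normal 0.502 0.257 0.826
  outer loop
   vertex 1.8 1.8 2.6
   vertex 3.0 0.1 2.4
   vertex 2.5 3.0 1.8
  endloop
 endfacet
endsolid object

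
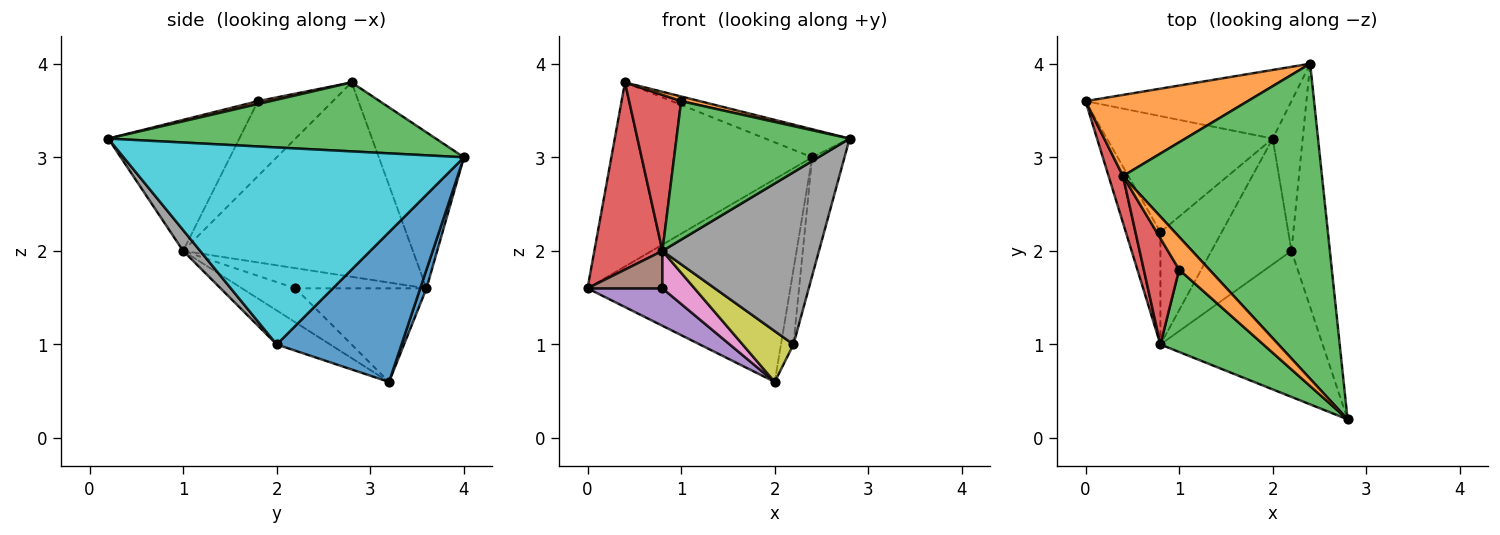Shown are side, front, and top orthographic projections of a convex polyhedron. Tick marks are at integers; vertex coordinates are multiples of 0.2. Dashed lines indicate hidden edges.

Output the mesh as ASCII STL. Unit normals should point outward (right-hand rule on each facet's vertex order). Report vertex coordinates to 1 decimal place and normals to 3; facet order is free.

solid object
 facet normal 0.029 0.947 -0.320
  outer loop
   vertex 2.0 3.2 0.6
   vertex 0.0 3.6 1.6
   vertex 2.4 4.0 3.0
  endloop
 endfacet
 facet normal -0.362 0.853 0.376
  outer loop
   vertex 0.4 2.8 3.8
   vertex 2.4 4.0 3.0
   vertex 0.0 3.6 1.6
  endloop
 endfacet
 facet normal 0.326 0.084 0.942
  outer loop
   vertex 0.4 2.8 3.8
   vertex 2.8 0.2 3.2
   vertex 2.4 4.0 3.0
  endloop
 endfacet
 facet normal -0.956 -0.283 0.071
  outer loop
   vertex 0.8 1.0 2.0
   vertex 0.4 2.8 3.8
   vertex 0.0 3.6 1.6
  endloop
 endfacet
 facet normal -0.473 -0.270 -0.838
  outer loop
   vertex 0.8 2.2 1.6
   vertex 0.0 3.6 1.6
   vertex 2.0 3.2 0.6
  endloop
 endfacet
 facet normal -0.484 -0.277 -0.830
  outer loop
   vertex 0.8 2.2 1.6
   vertex 0.8 1.0 2.0
   vertex 0.0 3.6 1.6
  endloop
 endfacet
 facet normal -0.466 -0.280 -0.839
  outer loop
   vertex 0.8 2.2 1.6
   vertex 2.0 3.2 0.6
   vertex 0.8 1.0 2.0
  endloop
 endfacet
 facet normal 0.083 -0.760 -0.644
  outer loop
   vertex 2.2 2.0 1.0
   vertex 2.8 0.2 3.2
   vertex 0.8 1.0 2.0
  endloop
 endfacet
 facet normal -0.367 -0.349 -0.862
  outer loop
   vertex 2.2 2.0 1.0
   vertex 0.8 1.0 2.0
   vertex 2.0 3.2 0.6
  endloop
 endfacet
 facet normal 0.977 0.093 -0.191
  outer loop
   vertex 2.2 2.0 1.0
   vertex 2.4 4.0 3.0
   vertex 2.8 0.2 3.2
  endloop
 endfacet
 facet normal 0.976 0.098 -0.195
  outer loop
   vertex 2.2 2.0 1.0
   vertex 2.0 3.2 0.6
   vertex 2.4 4.0 3.0
  endloop
 endfacet
 facet normal 0.094 -0.141 0.986
  outer loop
   vertex 1.0 1.8 3.6
   vertex 2.8 0.2 3.2
   vertex 0.4 2.8 3.8
  endloop
 endfacet
 facet normal -0.545 -0.721 0.428
  outer loop
   vertex 1.0 1.8 3.6
   vertex 0.8 1.0 2.0
   vertex 2.8 0.2 3.2
  endloop
 endfacet
 facet normal -0.766 -0.532 0.362
  outer loop
   vertex 1.0 1.8 3.6
   vertex 0.4 2.8 3.8
   vertex 0.8 1.0 2.0
  endloop
 endfacet
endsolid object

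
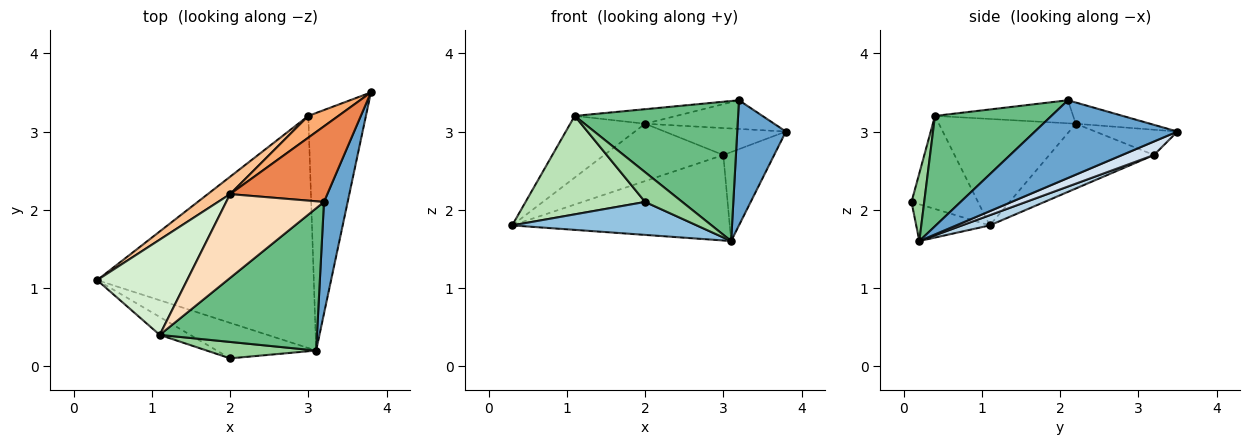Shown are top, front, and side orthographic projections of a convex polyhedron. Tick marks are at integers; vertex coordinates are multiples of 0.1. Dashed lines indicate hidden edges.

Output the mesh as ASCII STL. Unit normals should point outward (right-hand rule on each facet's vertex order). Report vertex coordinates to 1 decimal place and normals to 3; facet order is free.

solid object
 facet normal 0.909 -0.310 0.277
  outer loop
   vertex 3.2 2.1 3.4
   vertex 3.1 0.2 1.6
   vertex 3.8 3.5 3.0
  endloop
 endfacet
 facet normal -0.262 -0.657 -0.707
  outer loop
   vertex 2.0 0.1 2.1
   vertex 0.3 1.1 1.8
   vertex 3.1 0.2 1.6
  endloop
 endfacet
 facet normal 0.044 0.345 -0.937
  outer loop
   vertex 3.0 3.2 2.7
   vertex 3.1 0.2 1.6
   vertex 0.3 1.1 1.8
  endloop
 endfacet
 facet normal 0.215 0.343 -0.915
  outer loop
   vertex 3.0 3.2 2.7
   vertex 3.8 3.5 3.0
   vertex 3.1 0.2 1.6
  endloop
 endfacet
 facet normal -0.200 0.347 0.916
  outer loop
   vertex 2.0 2.2 3.1
   vertex 3.2 2.1 3.4
   vertex 3.8 3.5 3.0
  endloop
 endfacet
 facet normal -0.466 0.689 0.555
  outer loop
   vertex 2.0 2.2 3.1
   vertex 3.8 3.5 3.0
   vertex 3.0 3.2 2.7
  endloop
 endfacet
 facet normal -0.644 0.732 0.222
  outer loop
   vertex 2.0 2.2 3.1
   vertex 3.0 3.2 2.7
   vertex 0.3 1.1 1.8
  endloop
 endfacet
 facet normal -0.226 0.166 0.960
  outer loop
   vertex 1.1 0.4 3.2
   vertex 3.2 2.1 3.4
   vertex 2.0 2.2 3.1
  endloop
 endfacet
 facet normal 0.447 -0.627 0.637
  outer loop
   vertex 1.1 0.4 3.2
   vertex 3.1 0.2 1.6
   vertex 3.2 2.1 3.4
  endloop
 endfacet
 facet normal 0.287 -0.838 0.463
  outer loop
   vertex 1.1 0.4 3.2
   vertex 2.0 0.1 2.1
   vertex 3.1 0.2 1.6
  endloop
 endfacet
 facet normal -0.480 -0.863 -0.157
  outer loop
   vertex 1.1 0.4 3.2
   vertex 0.3 1.1 1.8
   vertex 2.0 0.1 2.1
  endloop
 endfacet
 facet normal -0.705 0.385 0.596
  outer loop
   vertex 1.1 0.4 3.2
   vertex 2.0 2.2 3.1
   vertex 0.3 1.1 1.8
  endloop
 endfacet
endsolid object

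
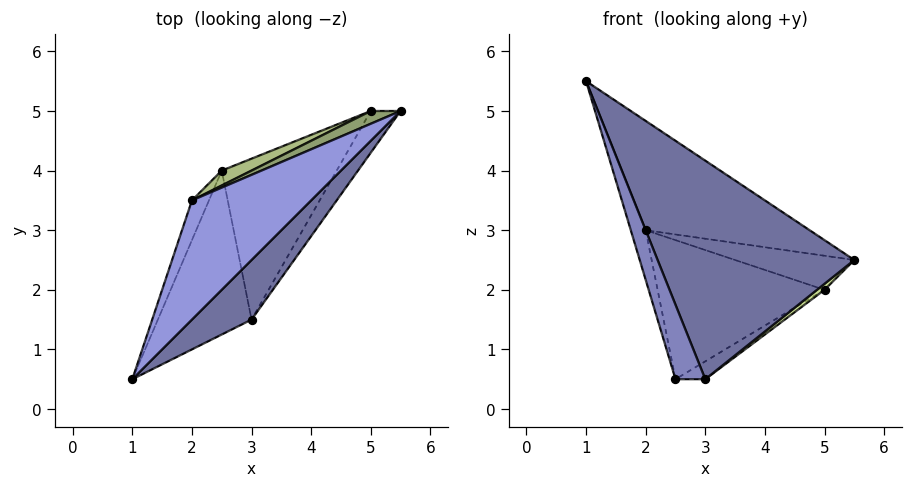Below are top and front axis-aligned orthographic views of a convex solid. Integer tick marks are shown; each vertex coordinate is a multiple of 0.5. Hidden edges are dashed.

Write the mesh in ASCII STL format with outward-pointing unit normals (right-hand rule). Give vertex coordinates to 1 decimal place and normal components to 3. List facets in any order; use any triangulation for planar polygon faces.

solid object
 facet normal 0.752 -0.636 0.173
  outer loop
   vertex 3.0 1.5 0.5
   vertex 5.5 5.0 2.5
   vertex 1.0 0.5 5.5
  endloop
 endfacet
 facet normal -0.900 -0.180 -0.396
  outer loop
   vertex 3.0 1.5 0.5
   vertex 1.0 0.5 5.5
   vertex 2.5 4.0 0.5
  endloop
 endfacet
 facet normal -0.181 0.665 0.725
  outer loop
   vertex 2.0 3.5 3.0
   vertex 1.0 0.5 5.5
   vertex 5.5 5.0 2.5
  endloop
 endfacet
 facet normal -0.969 0.194 -0.155
  outer loop
   vertex 2.0 3.5 3.0
   vertex 2.5 4.0 0.5
   vertex 1.0 0.5 5.5
  endloop
 endfacet
 facet normal -0.331 0.883 0.331
  outer loop
   vertex 5.0 5.0 2.0
   vertex 2.0 3.5 3.0
   vertex 5.5 5.0 2.5
  endloop
 endfacet
 facet normal -0.419 0.903 0.097
  outer loop
   vertex 5.0 5.0 2.0
   vertex 2.5 4.0 0.5
   vertex 2.0 3.5 3.0
  endloop
 endfacet
 facet normal 0.704 -0.101 -0.704
  outer loop
   vertex 5.0 5.0 2.0
   vertex 5.5 5.0 2.5
   vertex 3.0 1.5 0.5
  endloop
 endfacet
 facet normal 0.483 0.097 -0.870
  outer loop
   vertex 5.0 5.0 2.0
   vertex 3.0 1.5 0.5
   vertex 2.5 4.0 0.5
  endloop
 endfacet
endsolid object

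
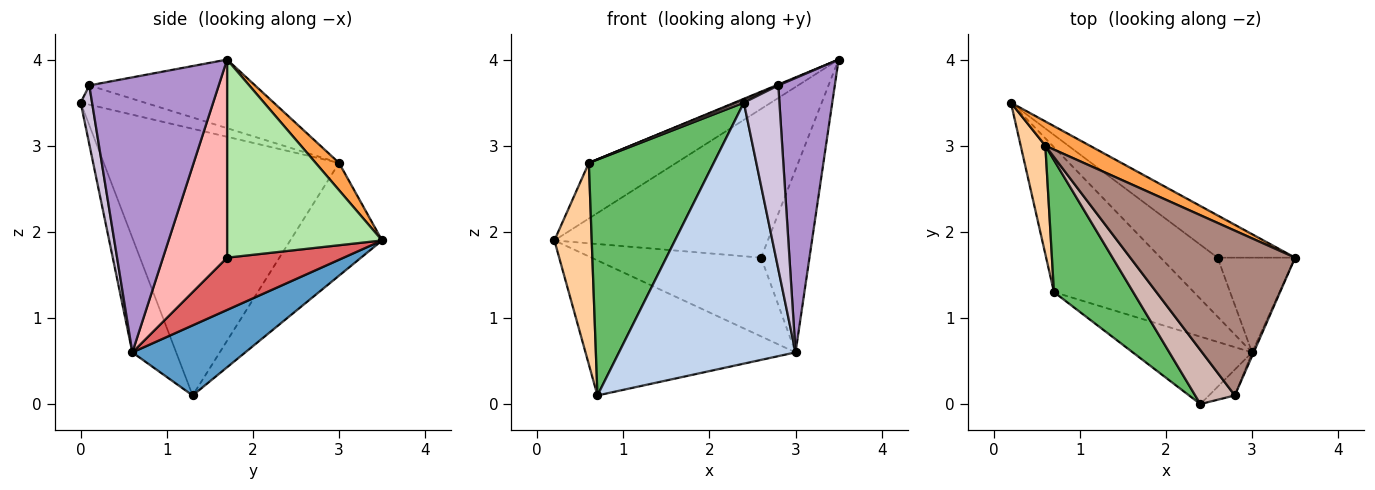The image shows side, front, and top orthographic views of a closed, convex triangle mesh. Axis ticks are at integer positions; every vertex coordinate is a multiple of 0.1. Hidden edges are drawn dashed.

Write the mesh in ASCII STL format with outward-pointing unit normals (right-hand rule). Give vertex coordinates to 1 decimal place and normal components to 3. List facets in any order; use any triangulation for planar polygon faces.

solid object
 facet normal 0.344 0.640 -0.687
  outer loop
   vertex 3.0 0.6 0.6
   vertex 0.7 1.3 0.1
   vertex 0.2 3.5 1.9
  endloop
 endfacet
 facet normal -0.234 -0.941 -0.243
  outer loop
   vertex 3.0 0.6 0.6
   vertex 2.4 0.0 3.5
   vertex 0.7 1.3 0.1
  endloop
 endfacet
 facet normal 0.238 0.890 0.389
  outer loop
   vertex 0.6 3.0 2.8
   vertex 3.5 1.7 4.0
   vertex 0.2 3.5 1.9
  endloop
 endfacet
 facet normal -0.908 -0.369 0.199
  outer loop
   vertex 0.6 3.0 2.8
   vertex 0.2 3.5 1.9
   vertex 0.7 1.3 0.1
  endloop
 endfacet
 facet normal -0.854 -0.453 0.254
  outer loop
   vertex 0.6 3.0 2.8
   vertex 0.7 1.3 0.1
   vertex 2.4 0.0 3.5
  endloop
 endfacet
 facet normal 0.573 0.789 -0.224
  outer loop
   vertex 2.6 1.7 1.7
   vertex 0.2 3.5 1.9
   vertex 3.5 1.7 4.0
  endloop
 endfacet
 facet normal 0.482 0.701 -0.526
  outer loop
   vertex 2.6 1.7 1.7
   vertex 3.0 0.6 0.6
   vertex 0.2 3.5 1.9
  endloop
 endfacet
 facet normal 0.762 0.575 -0.298
  outer loop
   vertex 2.6 1.7 1.7
   vertex 3.5 1.7 4.0
   vertex 3.0 0.6 0.6
  endloop
 endfacet
 facet normal 0.917 -0.400 -0.005
  outer loop
   vertex 2.8 0.1 3.7
   vertex 3.0 0.6 0.6
   vertex 3.5 1.7 4.0
  endloop
 endfacet
 facet normal 0.302 -0.944 -0.133
  outer loop
   vertex 2.8 0.1 3.7
   vertex 2.4 0.0 3.5
   vertex 3.0 0.6 0.6
  endloop
 endfacet
 facet normal -0.384 -0.005 0.923
  outer loop
   vertex 2.8 0.1 3.7
   vertex 3.5 1.7 4.0
   vertex 0.6 3.0 2.8
  endloop
 endfacet
 facet normal -0.436 -0.052 0.898
  outer loop
   vertex 2.8 0.1 3.7
   vertex 0.6 3.0 2.8
   vertex 2.4 0.0 3.5
  endloop
 endfacet
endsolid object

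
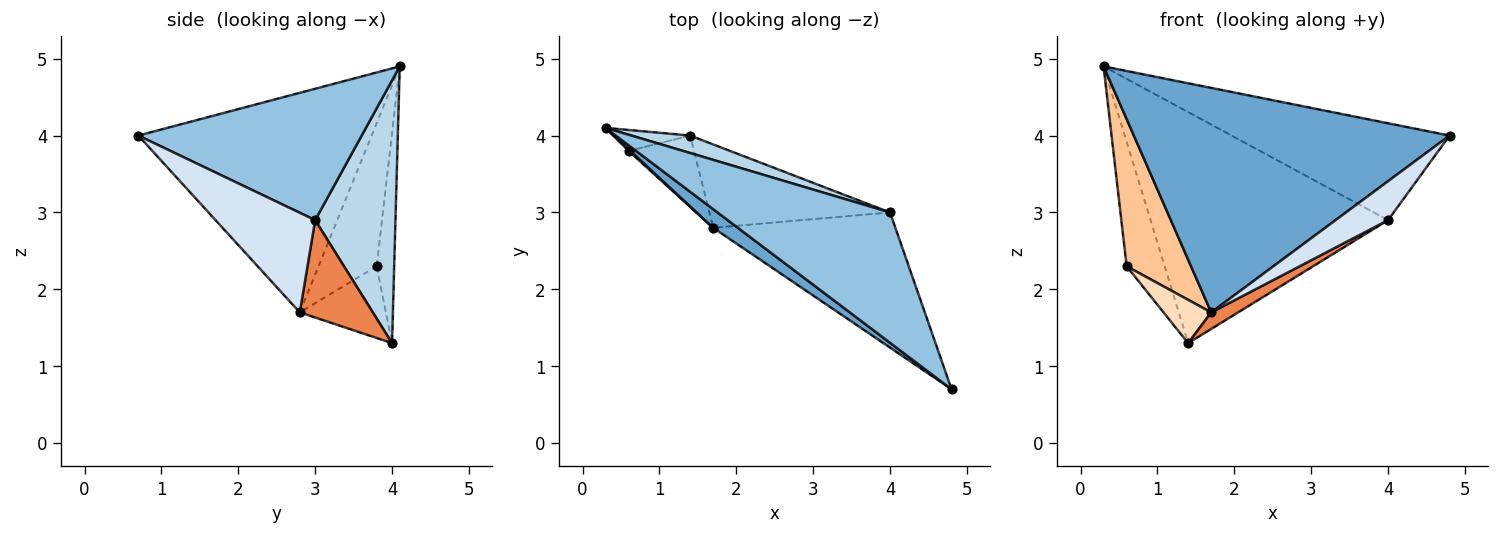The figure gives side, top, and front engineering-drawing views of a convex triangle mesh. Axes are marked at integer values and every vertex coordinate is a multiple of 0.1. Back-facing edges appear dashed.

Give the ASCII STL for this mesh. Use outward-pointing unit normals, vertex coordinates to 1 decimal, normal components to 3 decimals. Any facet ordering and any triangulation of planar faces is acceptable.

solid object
 facet normal -0.593 -0.802 0.067
  outer loop
   vertex 1.7 2.8 1.7
   vertex 4.8 0.7 4.0
   vertex 0.3 4.1 4.9
  endloop
 endfacet
 facet normal 0.521 0.509 0.685
  outer loop
   vertex 4.0 3.0 2.9
   vertex 0.3 4.1 4.9
   vertex 4.8 0.7 4.0
  endloop
 endfacet
 facet normal 0.319 0.945 0.071
  outer loop
   vertex 4.0 3.0 2.9
   vertex 1.4 4.0 1.3
   vertex 0.3 4.1 4.9
  endloop
 endfacet
 facet normal 0.465 -0.245 -0.851
  outer loop
   vertex 4.0 3.0 2.9
   vertex 4.8 0.7 4.0
   vertex 1.7 2.8 1.7
  endloop
 endfacet
 facet normal 0.467 -0.172 -0.867
  outer loop
   vertex 4.0 3.0 2.9
   vertex 1.7 2.8 1.7
   vertex 1.4 4.0 1.3
  endloop
 endfacet
 facet normal -0.414 0.898 -0.151
  outer loop
   vertex 0.6 3.8 2.3
   vertex 0.3 4.1 4.9
   vertex 1.4 4.0 1.3
  endloop
 endfacet
 facet normal -0.670 -0.742 0.008
  outer loop
   vertex 0.6 3.8 2.3
   vertex 1.7 2.8 1.7
   vertex 0.3 4.1 4.9
  endloop
 endfacet
 facet normal -0.684 -0.379 -0.623
  outer loop
   vertex 0.6 3.8 2.3
   vertex 1.4 4.0 1.3
   vertex 1.7 2.8 1.7
  endloop
 endfacet
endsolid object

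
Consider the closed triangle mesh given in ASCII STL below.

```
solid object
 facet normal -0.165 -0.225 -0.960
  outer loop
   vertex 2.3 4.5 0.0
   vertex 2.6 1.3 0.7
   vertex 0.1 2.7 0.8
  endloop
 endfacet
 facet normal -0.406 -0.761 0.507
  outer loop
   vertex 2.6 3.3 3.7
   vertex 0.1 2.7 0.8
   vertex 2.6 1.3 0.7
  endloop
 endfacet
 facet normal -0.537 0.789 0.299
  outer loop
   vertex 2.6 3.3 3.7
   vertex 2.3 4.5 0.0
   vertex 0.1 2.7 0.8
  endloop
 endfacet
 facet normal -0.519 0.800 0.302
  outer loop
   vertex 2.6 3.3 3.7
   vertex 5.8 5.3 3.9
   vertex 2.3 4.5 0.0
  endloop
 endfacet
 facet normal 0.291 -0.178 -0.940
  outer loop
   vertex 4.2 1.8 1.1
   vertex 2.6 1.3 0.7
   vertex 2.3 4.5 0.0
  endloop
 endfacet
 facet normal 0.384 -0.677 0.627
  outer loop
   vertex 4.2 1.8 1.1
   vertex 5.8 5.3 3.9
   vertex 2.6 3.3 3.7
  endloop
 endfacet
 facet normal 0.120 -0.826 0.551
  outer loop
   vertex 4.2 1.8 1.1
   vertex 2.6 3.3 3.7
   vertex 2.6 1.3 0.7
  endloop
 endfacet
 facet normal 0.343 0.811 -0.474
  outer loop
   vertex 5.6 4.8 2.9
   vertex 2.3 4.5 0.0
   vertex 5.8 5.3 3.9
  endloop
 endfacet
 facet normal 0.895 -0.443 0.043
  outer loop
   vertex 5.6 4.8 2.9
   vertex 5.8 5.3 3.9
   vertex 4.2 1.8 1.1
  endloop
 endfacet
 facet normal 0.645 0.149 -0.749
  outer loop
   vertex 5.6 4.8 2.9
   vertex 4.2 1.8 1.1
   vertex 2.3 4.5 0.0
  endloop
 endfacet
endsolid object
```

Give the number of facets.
10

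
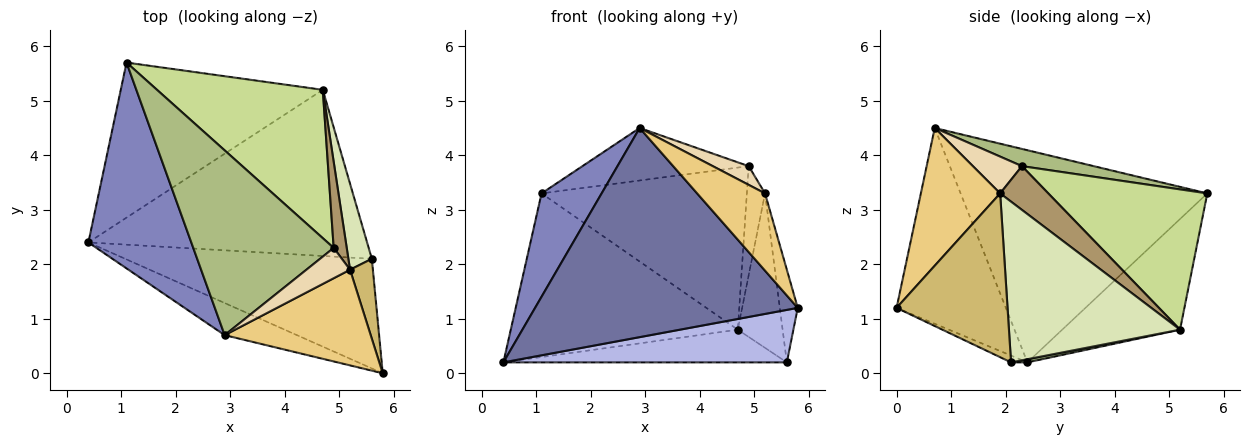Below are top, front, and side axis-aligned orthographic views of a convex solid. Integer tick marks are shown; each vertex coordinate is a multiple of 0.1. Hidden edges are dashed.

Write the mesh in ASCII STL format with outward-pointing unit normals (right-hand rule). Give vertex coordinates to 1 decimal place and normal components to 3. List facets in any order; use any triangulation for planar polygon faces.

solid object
 facet normal -0.380 -0.914 -0.140
  outer loop
   vertex 2.9 0.7 4.5
   vertex 0.4 2.4 0.2
   vertex 5.8 0.0 1.2
  endloop
 endfacet
 facet normal -0.879 -0.214 0.426
  outer loop
   vertex 2.9 0.7 4.5
   vertex 1.1 5.7 3.3
   vertex 0.4 2.4 0.2
  endloop
 endfacet
 facet normal -0.353 0.679 -0.644
  outer loop
   vertex 4.7 5.2 0.8
   vertex 0.4 2.4 0.2
   vertex 1.1 5.7 3.3
  endloop
 endfacet
 facet normal -0.025 -0.432 -0.902
  outer loop
   vertex 5.6 2.1 0.2
   vertex 5.8 0.0 1.2
   vertex 0.4 2.4 0.2
  endloop
 endfacet
 facet normal 0.011 0.193 -0.981
  outer loop
   vertex 5.6 2.1 0.2
   vertex 0.4 2.4 0.2
   vertex 4.7 5.2 0.8
  endloop
 endfacet
 facet normal 0.117 0.271 0.955
  outer loop
   vertex 4.9 2.3 3.8
   vertex 1.1 5.7 3.3
   vertex 2.9 0.7 4.5
  endloop
 endfacet
 facet normal 0.496 0.641 0.586
  outer loop
   vertex 4.9 2.3 3.8
   vertex 4.7 5.2 0.8
   vertex 1.1 5.7 3.3
  endloop
 endfacet
 facet normal 0.958 0.251 0.140
  outer loop
   vertex 5.2 1.9 3.3
   vertex 5.6 2.1 0.2
   vertex 4.7 5.2 0.8
  endloop
 endfacet
 facet normal 0.901 0.340 0.269
  outer loop
   vertex 5.2 1.9 3.3
   vertex 4.7 5.2 0.8
   vertex 4.9 2.3 3.8
  endloop
 endfacet
 facet normal 0.978 0.158 0.136
  outer loop
   vertex 5.2 1.9 3.3
   vertex 5.8 0.0 1.2
   vertex 5.6 2.1 0.2
  endloop
 endfacet
 facet normal 0.592 -0.507 0.627
  outer loop
   vertex 5.2 1.9 3.3
   vertex 2.9 0.7 4.5
   vertex 5.8 0.0 1.2
  endloop
 endfacet
 facet normal 0.583 -0.427 0.691
  outer loop
   vertex 5.2 1.9 3.3
   vertex 4.9 2.3 3.8
   vertex 2.9 0.7 4.5
  endloop
 endfacet
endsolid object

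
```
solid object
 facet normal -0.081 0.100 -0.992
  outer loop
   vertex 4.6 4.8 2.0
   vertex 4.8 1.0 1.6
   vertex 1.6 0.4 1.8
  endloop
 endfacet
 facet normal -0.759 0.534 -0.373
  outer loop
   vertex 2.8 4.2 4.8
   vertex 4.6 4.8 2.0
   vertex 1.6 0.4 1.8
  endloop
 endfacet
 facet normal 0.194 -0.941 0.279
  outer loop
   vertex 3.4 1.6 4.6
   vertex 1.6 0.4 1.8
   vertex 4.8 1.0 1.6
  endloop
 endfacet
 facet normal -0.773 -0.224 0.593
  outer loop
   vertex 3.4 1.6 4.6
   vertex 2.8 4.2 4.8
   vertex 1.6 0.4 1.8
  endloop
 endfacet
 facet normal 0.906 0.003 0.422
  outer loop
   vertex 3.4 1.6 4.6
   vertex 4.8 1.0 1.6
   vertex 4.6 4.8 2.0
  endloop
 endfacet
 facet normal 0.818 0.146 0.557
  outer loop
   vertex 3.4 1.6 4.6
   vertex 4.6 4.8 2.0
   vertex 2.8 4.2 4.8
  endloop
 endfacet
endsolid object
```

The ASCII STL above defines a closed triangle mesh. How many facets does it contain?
6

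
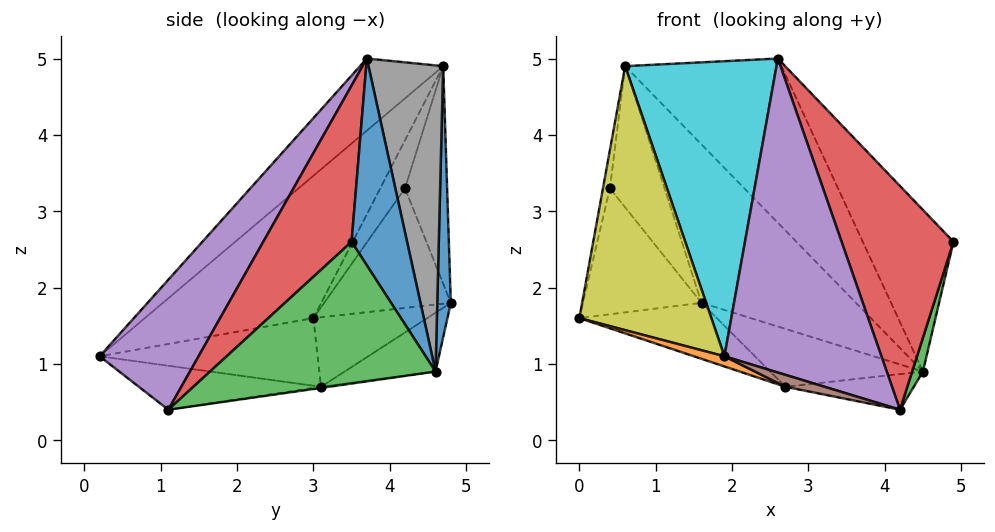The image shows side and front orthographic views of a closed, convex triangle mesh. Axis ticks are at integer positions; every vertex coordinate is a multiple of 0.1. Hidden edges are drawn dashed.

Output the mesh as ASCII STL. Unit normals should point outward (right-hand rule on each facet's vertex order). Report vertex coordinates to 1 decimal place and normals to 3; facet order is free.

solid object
 facet normal 0.480 0.784 0.394
  outer loop
   vertex 4.5 4.6 0.9
   vertex 2.6 3.7 5.0
   vertex 4.9 3.5 2.6
  endloop
 endfacet
 facet normal -0.314 -0.044 -0.948
  outer loop
   vertex 2.7 3.1 0.7
   vertex 1.9 0.2 1.1
   vertex 0.0 3.0 1.6
  endloop
 endfacet
 facet normal 0.965 -0.046 -0.257
  outer loop
   vertex 4.2 1.1 0.4
   vertex 4.5 4.6 0.9
   vertex 4.9 3.5 2.6
  endloop
 endfacet
 facet normal 0.517 -0.655 0.550
  outer loop
   vertex 4.2 1.1 0.4
   vertex 4.9 3.5 2.6
   vertex 2.6 3.7 5.0
  endloop
 endfacet
 facet normal 0.444 -0.705 0.553
  outer loop
   vertex 4.2 1.1 0.4
   vertex 2.6 3.7 5.0
   vertex 1.9 0.2 1.1
  endloop
 endfacet
 facet normal -0.270 -0.058 -0.961
  outer loop
   vertex 4.2 1.1 0.4
   vertex 1.9 0.2 1.1
   vertex 2.7 3.1 0.7
  endloop
 endfacet
 facet normal -0.008 0.142 -0.990
  outer loop
   vertex 4.2 1.1 0.4
   vertex 2.7 3.1 0.7
   vertex 4.5 4.6 0.9
  endloop
 endfacet
 facet normal 0.401 0.838 0.370
  outer loop
   vertex 0.6 4.7 4.9
   vertex 2.6 3.7 5.0
   vertex 4.5 4.6 0.9
  endloop
 endfacet
 facet normal -0.715 -0.560 0.418
  outer loop
   vertex 0.6 4.7 4.9
   vertex 0.0 3.0 1.6
   vertex 1.9 0.2 1.1
  endloop
 endfacet
 facet normal -0.363 -0.660 0.658
  outer loop
   vertex 0.6 4.7 4.9
   vertex 1.9 0.2 1.1
   vertex 2.6 3.7 5.0
  endloop
 endfacet
 facet normal 0.087 0.994 0.060
  outer loop
   vertex 1.6 4.8 1.8
   vertex 0.6 4.7 4.9
   vertex 4.5 4.6 0.9
  endloop
 endfacet
 facet normal -0.306 0.370 -0.877
  outer loop
   vertex 1.6 4.8 1.8
   vertex 2.7 3.1 0.7
   vertex 0.0 3.0 1.6
  endloop
 endfacet
 facet normal -0.244 0.410 -0.879
  outer loop
   vertex 1.6 4.8 1.8
   vertex 4.5 4.6 0.9
   vertex 2.7 3.1 0.7
  endloop
 endfacet
 facet normal -0.962 0.270 0.036
  outer loop
   vertex 0.4 4.2 3.3
   vertex 0.0 3.0 1.6
   vertex 0.6 4.7 4.9
  endloop
 endfacet
 facet normal -0.697 0.653 -0.297
  outer loop
   vertex 0.4 4.2 3.3
   vertex 1.6 4.8 1.8
   vertex 0.0 3.0 1.6
  endloop
 endfacet
 facet normal -0.601 0.781 -0.169
  outer loop
   vertex 0.4 4.2 3.3
   vertex 0.6 4.7 4.9
   vertex 1.6 4.8 1.8
  endloop
 endfacet
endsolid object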